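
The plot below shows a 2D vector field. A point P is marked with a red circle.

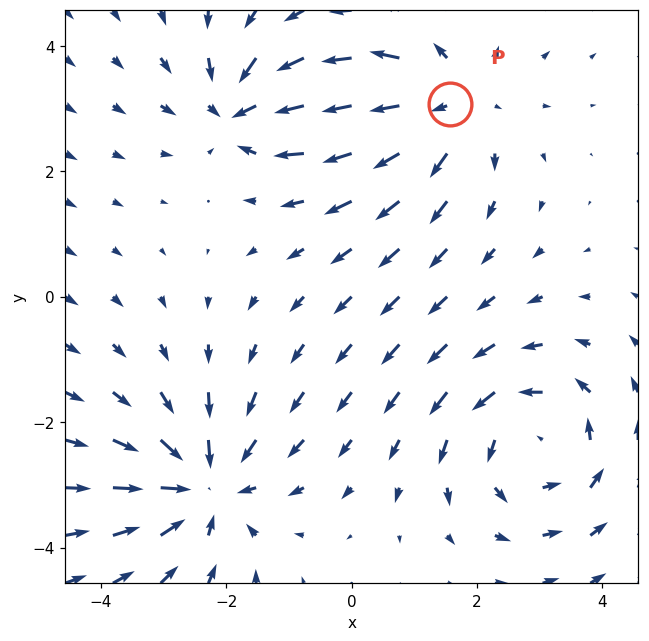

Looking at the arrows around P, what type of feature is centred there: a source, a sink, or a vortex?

source

At P (1.6, 3.1) the arrows spread outward. Divergence about +4, curl ≈0 — positive divergence with near-zero curl is a source.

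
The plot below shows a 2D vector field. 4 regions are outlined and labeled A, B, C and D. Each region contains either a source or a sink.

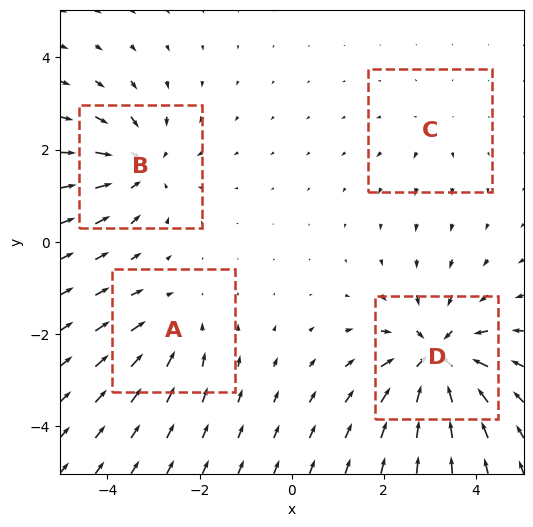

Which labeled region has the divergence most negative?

Divergence at each region's feature centre — A: about -3, B: about -5, C: about +2, D: about -7. Region D is most negative.

D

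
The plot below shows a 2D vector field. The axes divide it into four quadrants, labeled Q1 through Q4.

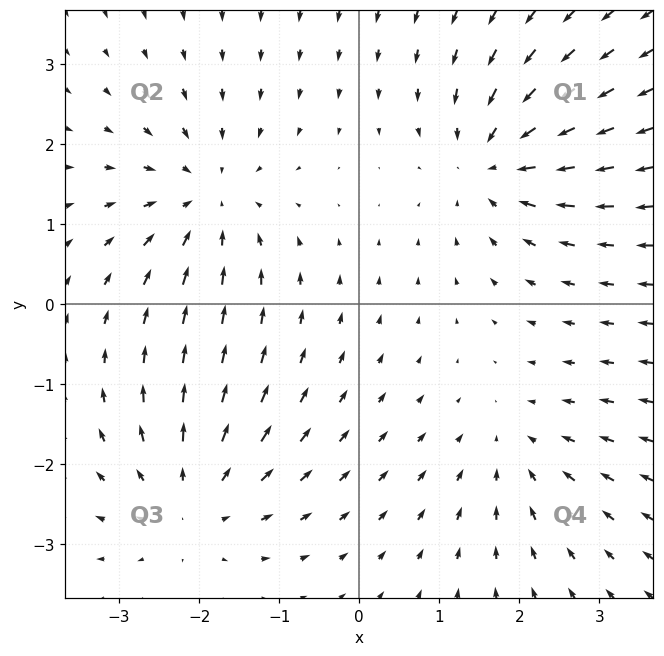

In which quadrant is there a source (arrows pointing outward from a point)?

Q3

The source sits at approximately (-2.1, -2.5), which lies in quadrant Q3. The divergence there is about +4, positive as expected for a source.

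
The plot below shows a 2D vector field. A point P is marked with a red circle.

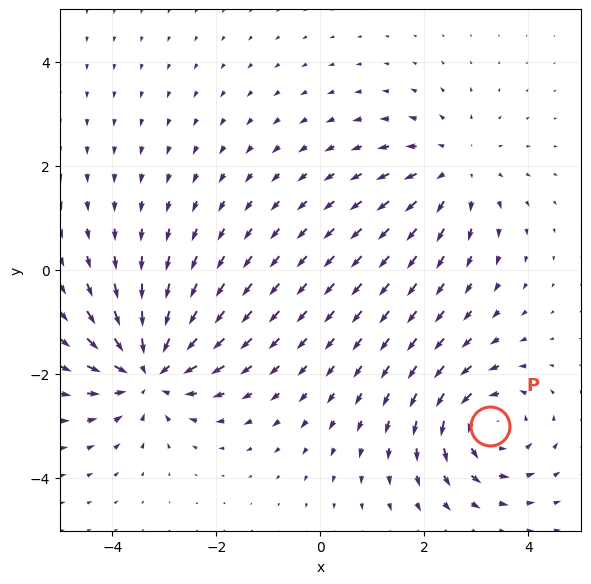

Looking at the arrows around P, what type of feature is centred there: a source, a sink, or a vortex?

vortex

At P (3.3, -3.0) the arrows circulate counterclockwise. Divergence ≈0, curl about +4 — near-zero divergence with nonzero curl is a vortex.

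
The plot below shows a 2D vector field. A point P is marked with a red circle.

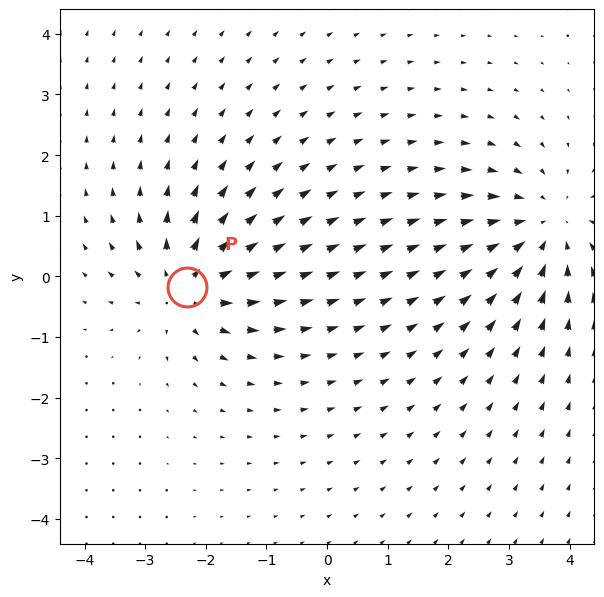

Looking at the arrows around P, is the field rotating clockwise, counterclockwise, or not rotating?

Near P at (-2.3, -0.2) the arrows show no circulation. The curl there is ≈0.

not rotating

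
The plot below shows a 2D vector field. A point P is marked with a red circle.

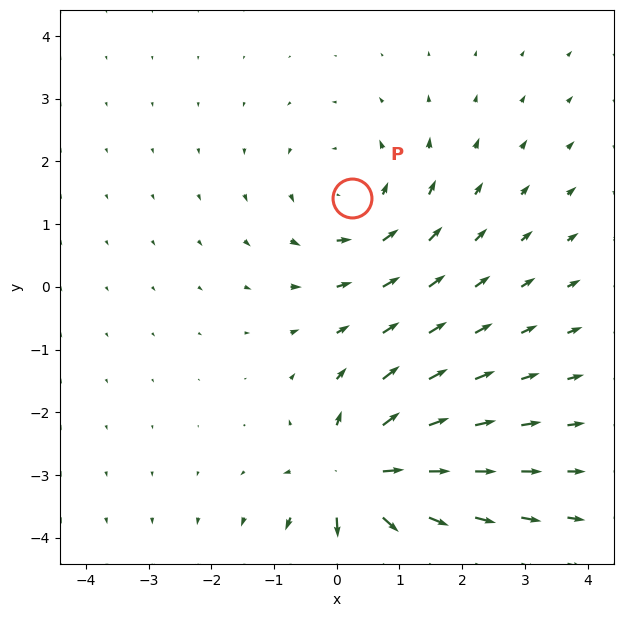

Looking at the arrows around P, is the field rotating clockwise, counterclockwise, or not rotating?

counterclockwise

Near P at (0.2, 1.4) the arrows circulate counterclockwise. The curl (z-component) there is about +2; positive curl means counterclockwise rotation.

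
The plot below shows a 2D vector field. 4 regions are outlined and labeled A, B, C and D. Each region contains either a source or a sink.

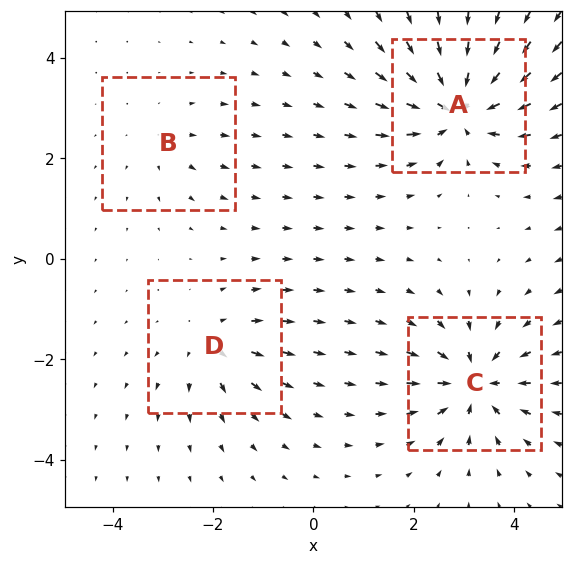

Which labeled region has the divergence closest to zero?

B

Divergence at each region's feature centre — A: about -8, B: about +2, C: about -6, D: about +4. Region B is closest to zero.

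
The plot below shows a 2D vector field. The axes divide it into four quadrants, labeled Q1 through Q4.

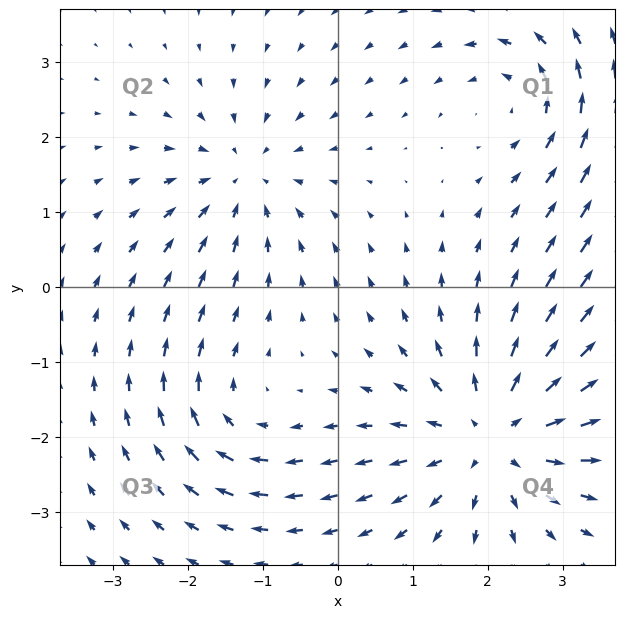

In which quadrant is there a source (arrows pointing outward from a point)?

Q4

The source sits at approximately (2.1, -2.0), which lies in quadrant Q4. The divergence there is about +5, positive as expected for a source.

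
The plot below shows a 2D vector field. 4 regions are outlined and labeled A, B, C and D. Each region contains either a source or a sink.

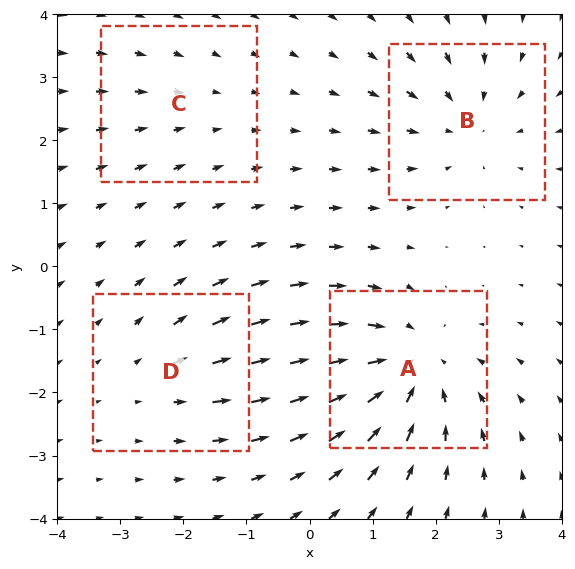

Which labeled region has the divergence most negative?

A

Divergence at each region's feature centre — A: about -6, B: about -4, C: about -2, D: about +3. Region A is most negative.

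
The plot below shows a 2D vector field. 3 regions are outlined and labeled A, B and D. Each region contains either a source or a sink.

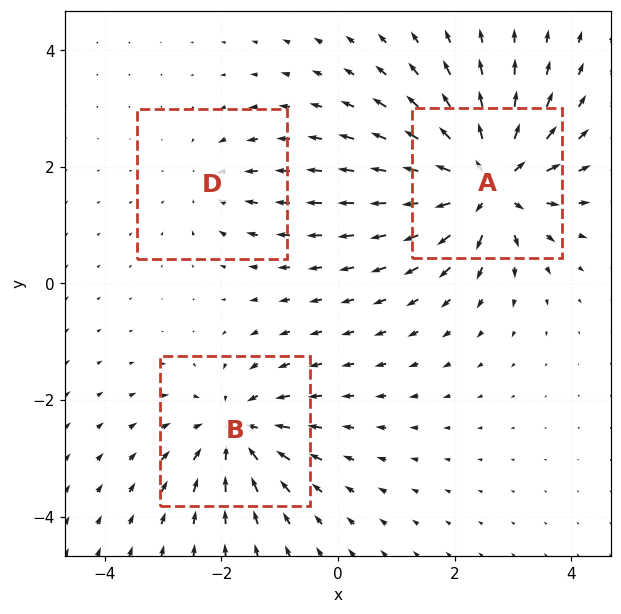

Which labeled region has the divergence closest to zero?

D

Divergence at each region's feature centre — A: about +6, B: about -4, D: about -2. Region D is closest to zero.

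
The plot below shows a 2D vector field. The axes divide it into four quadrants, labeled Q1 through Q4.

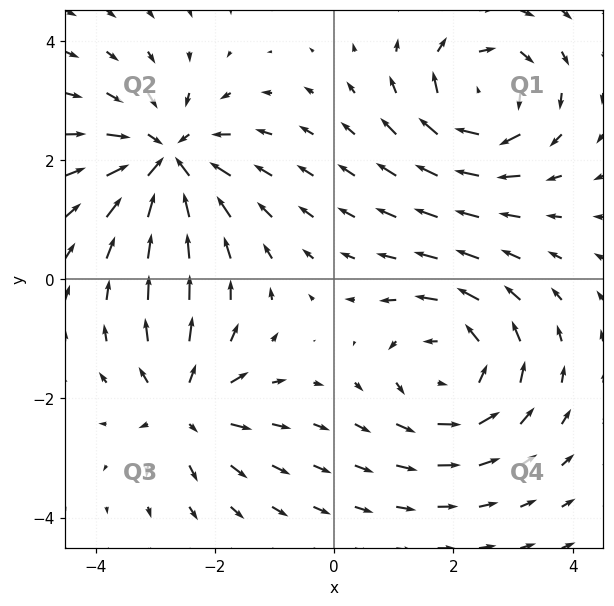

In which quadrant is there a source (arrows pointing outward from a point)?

Q3

The source sits at approximately (-2.5, -2.1), which lies in quadrant Q3. The divergence there is about +4, positive as expected for a source.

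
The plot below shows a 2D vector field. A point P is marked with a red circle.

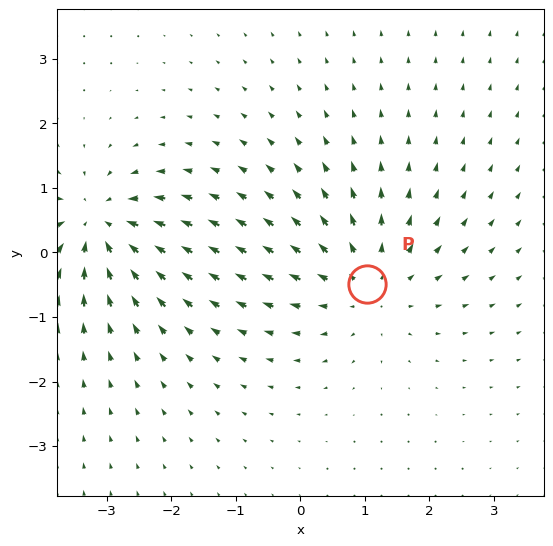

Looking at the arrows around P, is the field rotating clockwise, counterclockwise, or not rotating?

not rotating

Near P at (1.0, -0.5) the arrows show no circulation. The curl there is ≈0.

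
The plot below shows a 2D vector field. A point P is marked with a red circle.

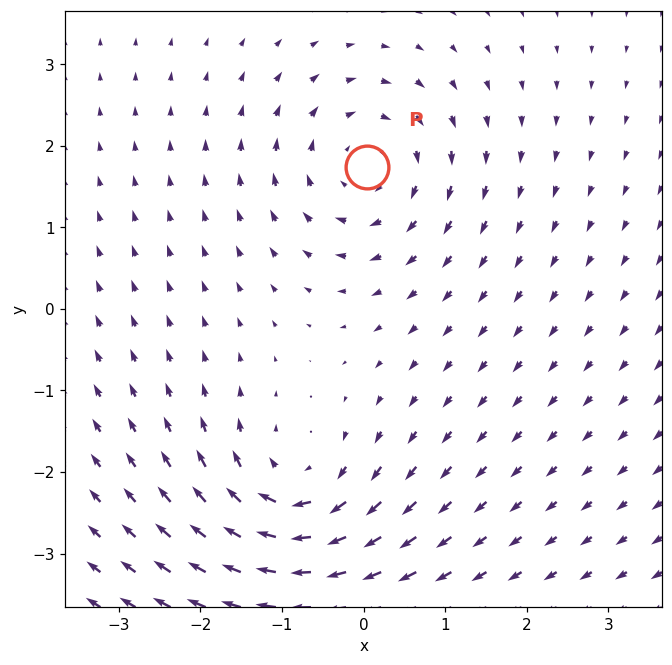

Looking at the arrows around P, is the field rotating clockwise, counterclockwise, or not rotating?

Near P at (0.0, 1.7) the arrows circulate clockwise. The curl (z-component) there is about -5; negative curl means clockwise rotation.

clockwise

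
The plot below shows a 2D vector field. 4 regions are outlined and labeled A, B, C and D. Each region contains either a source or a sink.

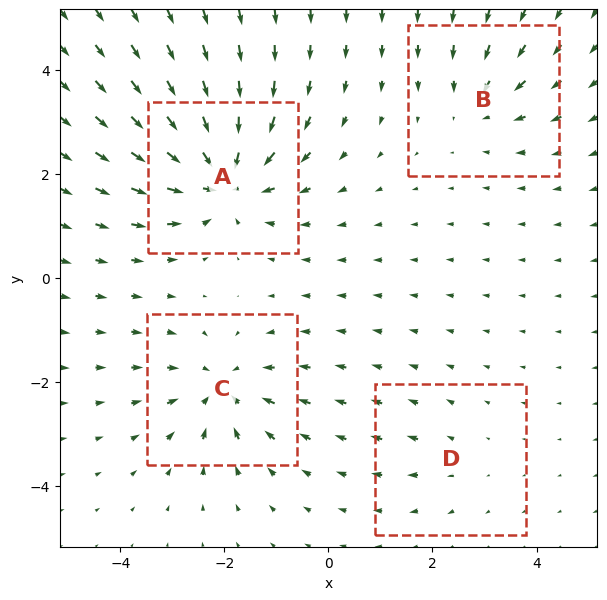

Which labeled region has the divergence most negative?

Divergence at each region's feature centre — A: about -8, B: about -4, C: about -5, D: about +2. Region A is most negative.

A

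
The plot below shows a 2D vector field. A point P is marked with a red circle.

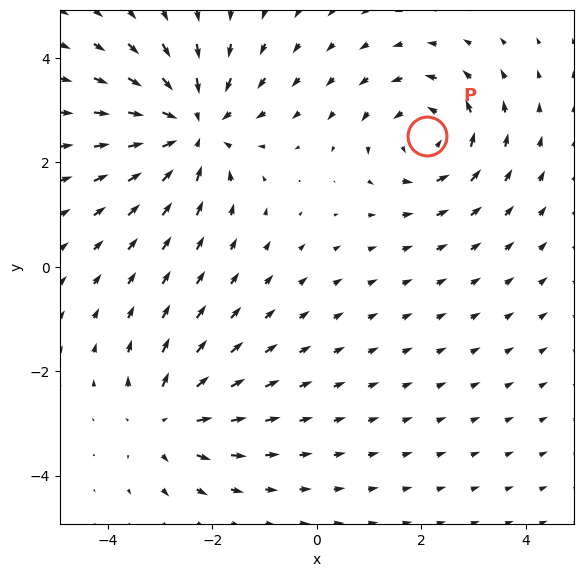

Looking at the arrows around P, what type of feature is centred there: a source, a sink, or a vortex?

At P (2.1, 2.5) the arrows circulate counterclockwise. Divergence ≈0, curl about +4 — near-zero divergence with nonzero curl is a vortex.

vortex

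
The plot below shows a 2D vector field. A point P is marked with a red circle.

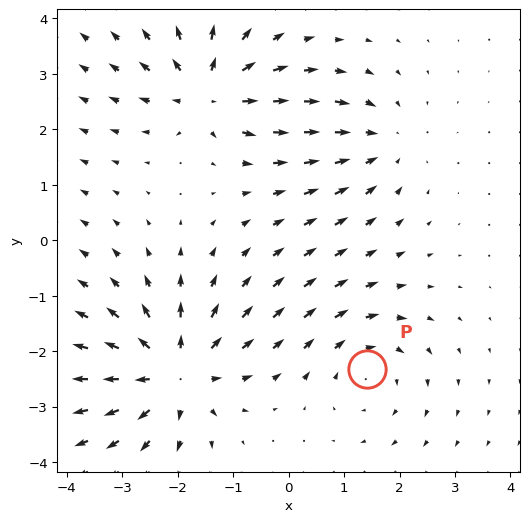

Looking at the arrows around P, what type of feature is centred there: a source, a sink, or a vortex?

At P (1.4, -2.3) the arrows circulate clockwise. Divergence ≈0, curl about -3 — near-zero divergence with nonzero curl is a vortex.

vortex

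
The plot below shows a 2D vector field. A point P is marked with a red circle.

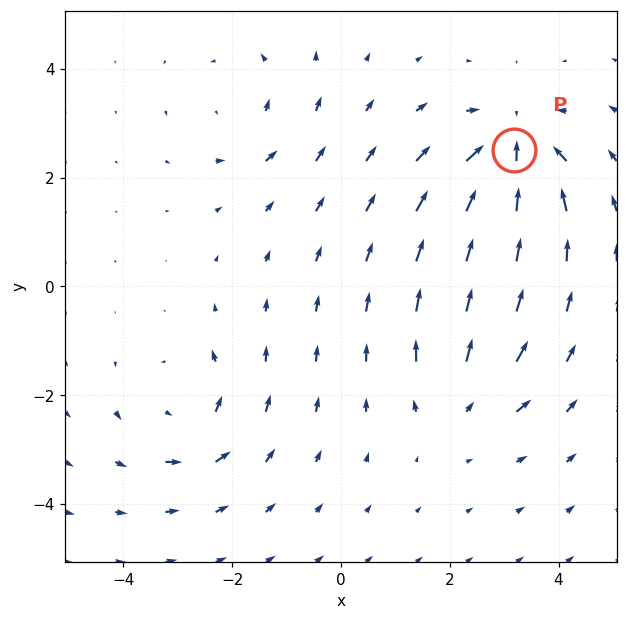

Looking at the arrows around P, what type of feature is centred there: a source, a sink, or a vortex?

At P (3.2, 2.5) the arrows converge inward. Divergence about -7, curl ≈0 — negative divergence with near-zero curl is a sink.

sink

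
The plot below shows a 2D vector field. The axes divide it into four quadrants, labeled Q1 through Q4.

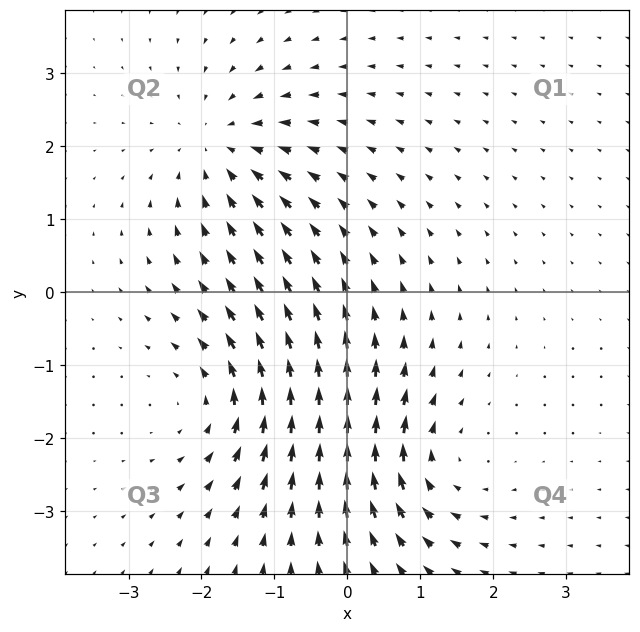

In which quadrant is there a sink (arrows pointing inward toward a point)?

Q2

The sink sits at approximately (-1.7, 2.0), which lies in quadrant Q2. The divergence there is about -4, negative as expected for a sink.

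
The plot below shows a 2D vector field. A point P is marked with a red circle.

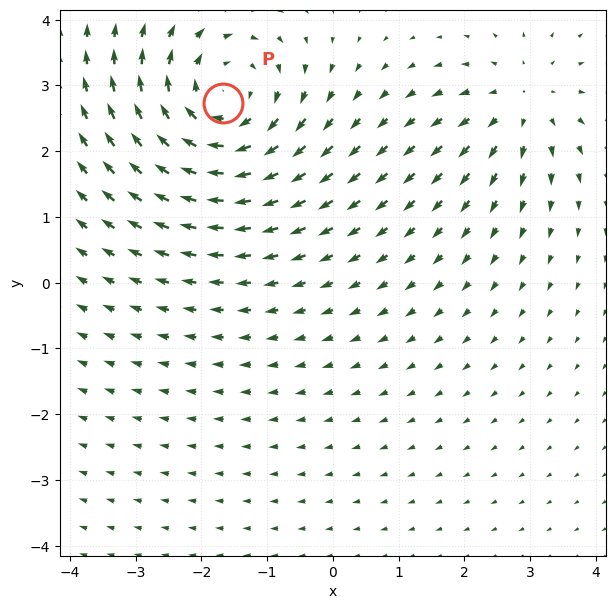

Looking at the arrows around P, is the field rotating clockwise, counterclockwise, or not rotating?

Near P at (-1.7, 2.7) the arrows circulate clockwise. The curl (z-component) there is about -4; negative curl means clockwise rotation.

clockwise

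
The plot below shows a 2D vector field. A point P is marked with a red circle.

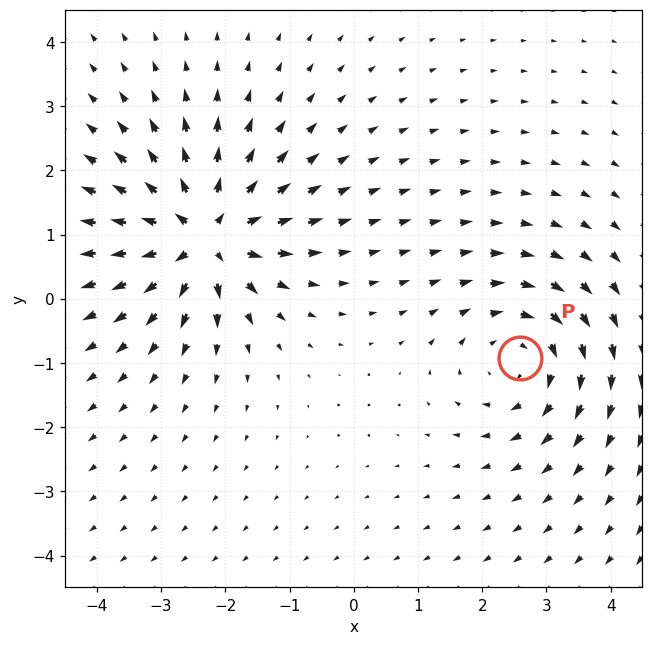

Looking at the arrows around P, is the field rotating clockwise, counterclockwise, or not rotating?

clockwise

Near P at (2.6, -0.9) the arrows circulate clockwise. The curl (z-component) there is about -3; negative curl means clockwise rotation.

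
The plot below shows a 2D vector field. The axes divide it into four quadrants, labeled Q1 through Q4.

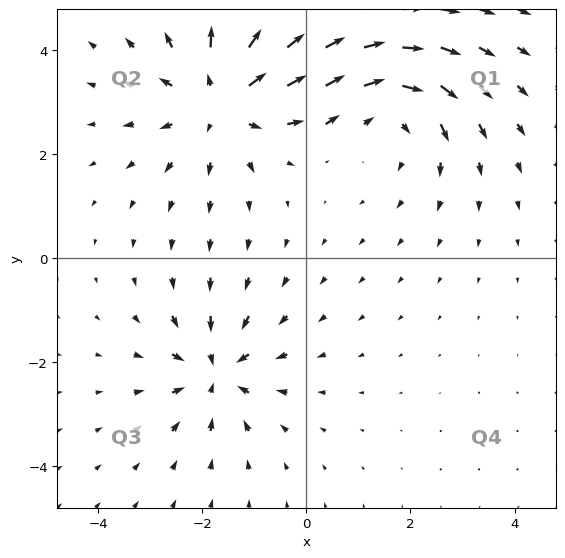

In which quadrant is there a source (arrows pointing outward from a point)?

The source sits at approximately (-1.6, 3.1), which lies in quadrant Q2. The divergence there is about +3, positive as expected for a source.

Q2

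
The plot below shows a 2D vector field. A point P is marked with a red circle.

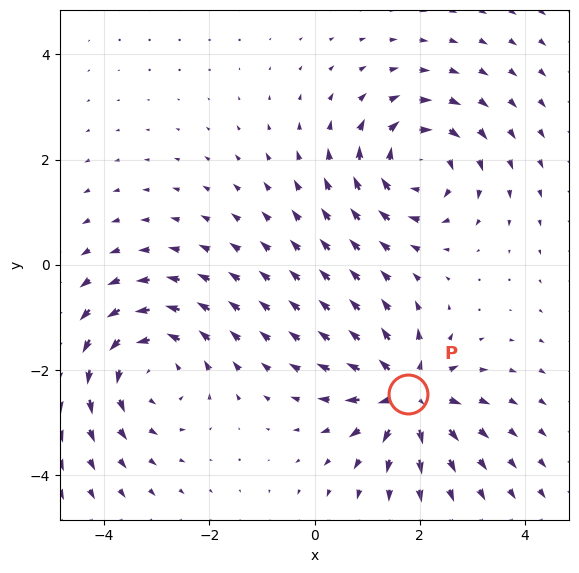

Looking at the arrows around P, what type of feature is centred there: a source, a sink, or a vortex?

source

At P (1.8, -2.5) the arrows spread outward. Divergence about +5, curl ≈0 — positive divergence with near-zero curl is a source.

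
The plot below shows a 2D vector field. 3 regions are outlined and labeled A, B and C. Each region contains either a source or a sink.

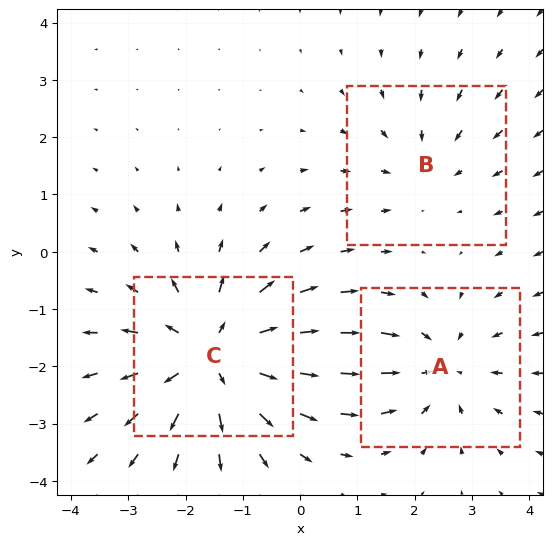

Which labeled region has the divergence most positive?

Divergence at each region's feature centre — A: about -3, B: about -2, C: about +4. Region C is most positive.

C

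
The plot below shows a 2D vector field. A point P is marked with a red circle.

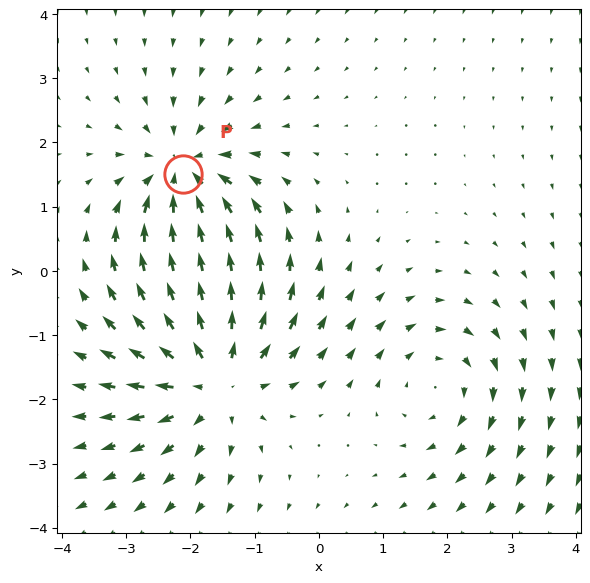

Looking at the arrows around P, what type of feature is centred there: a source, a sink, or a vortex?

At P (-2.1, 1.5) the arrows converge inward. Divergence about -4, curl ≈0 — negative divergence with near-zero curl is a sink.

sink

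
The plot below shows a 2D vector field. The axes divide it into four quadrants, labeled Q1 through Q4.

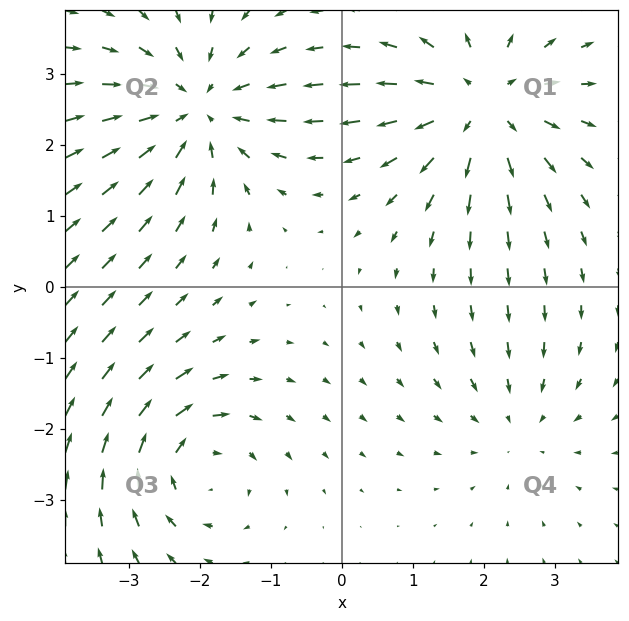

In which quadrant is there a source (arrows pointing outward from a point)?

The source sits at approximately (2.0, 2.6), which lies in quadrant Q1. The divergence there is about +5, positive as expected for a source.

Q1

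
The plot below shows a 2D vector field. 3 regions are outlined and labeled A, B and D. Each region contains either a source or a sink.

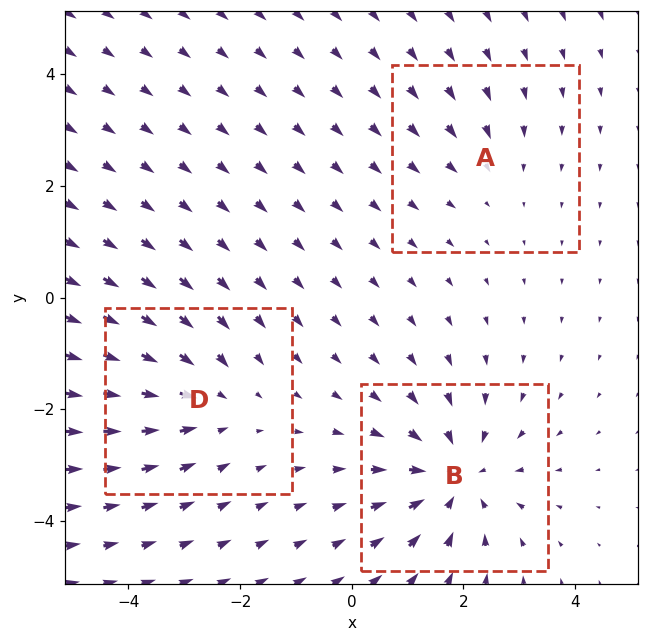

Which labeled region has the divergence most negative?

B

Divergence at each region's feature centre — A: about -2, B: about -4, D: about -3. Region B is most negative.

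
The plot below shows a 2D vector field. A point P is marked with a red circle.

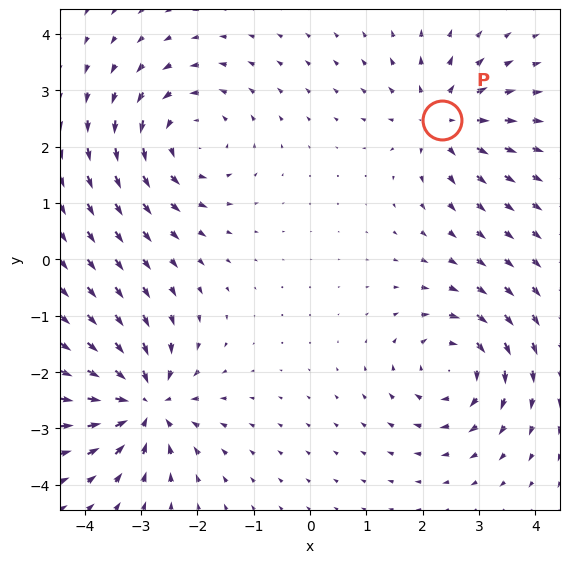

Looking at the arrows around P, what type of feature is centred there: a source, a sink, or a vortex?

At P (2.3, 2.5) the arrows spread outward. Divergence about +4, curl ≈0 — positive divergence with near-zero curl is a source.

source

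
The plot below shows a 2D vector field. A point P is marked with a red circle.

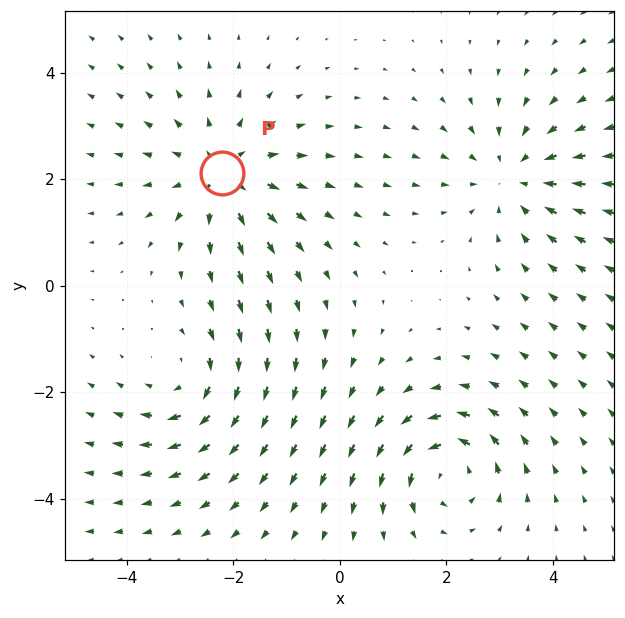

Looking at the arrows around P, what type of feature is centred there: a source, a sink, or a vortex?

At P (-2.2, 2.1) the arrows spread outward. Divergence about +3, curl ≈0 — positive divergence with near-zero curl is a source.

source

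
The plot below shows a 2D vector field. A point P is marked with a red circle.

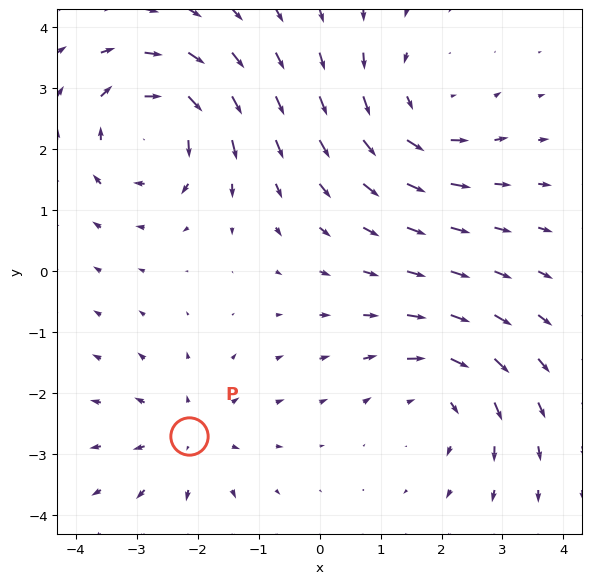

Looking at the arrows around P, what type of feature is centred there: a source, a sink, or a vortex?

source

At P (-2.1, -2.7) the arrows spread outward. Divergence about +3, curl ≈0 — positive divergence with near-zero curl is a source.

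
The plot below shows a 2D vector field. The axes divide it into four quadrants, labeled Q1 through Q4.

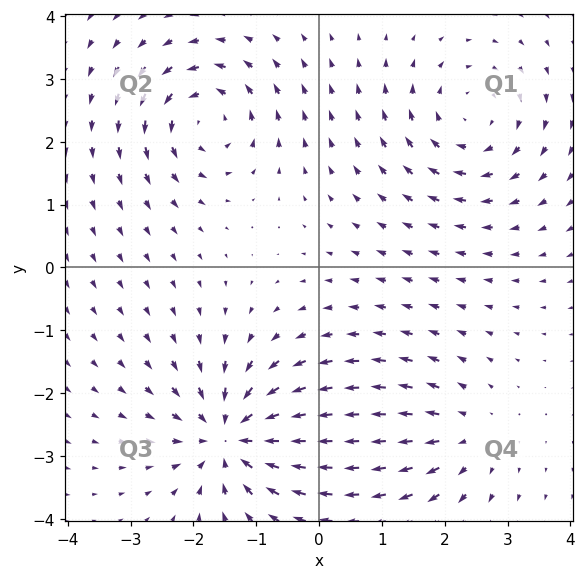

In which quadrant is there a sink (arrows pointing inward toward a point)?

Q3

The sink sits at approximately (-1.4, -2.7), which lies in quadrant Q3. The divergence there is about -6, negative as expected for a sink.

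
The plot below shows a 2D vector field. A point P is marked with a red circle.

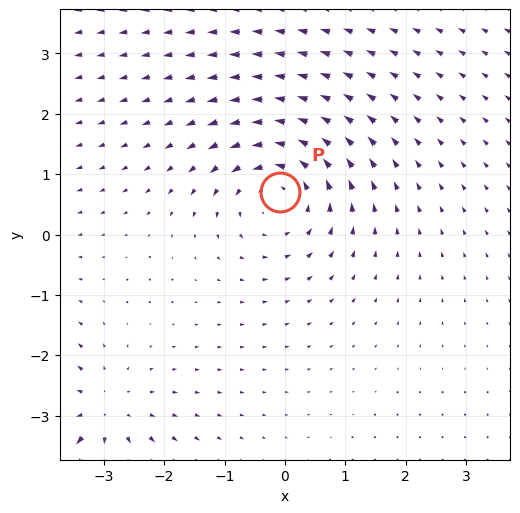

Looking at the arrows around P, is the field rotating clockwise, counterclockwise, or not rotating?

Near P at (-0.1, 0.7) the arrows circulate counterclockwise. The curl (z-component) there is about +3; positive curl means counterclockwise rotation.

counterclockwise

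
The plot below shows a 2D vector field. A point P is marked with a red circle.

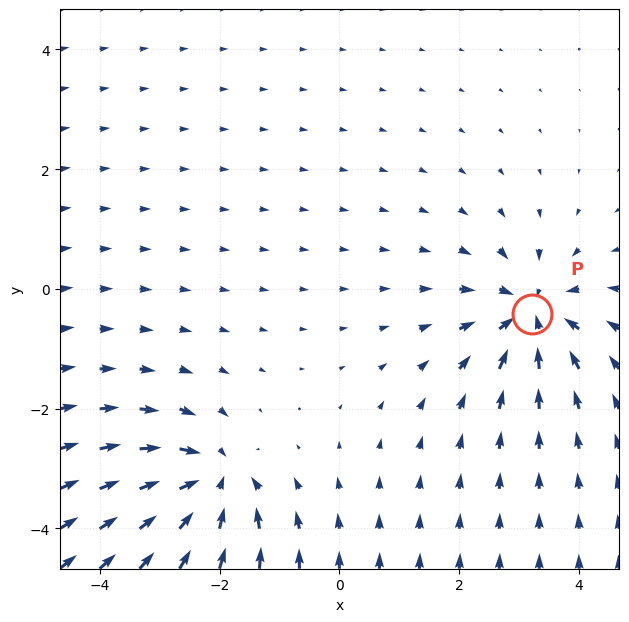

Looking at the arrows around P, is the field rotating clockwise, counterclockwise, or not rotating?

Near P at (3.2, -0.4) the arrows show no circulation. The curl there is ≈0.

not rotating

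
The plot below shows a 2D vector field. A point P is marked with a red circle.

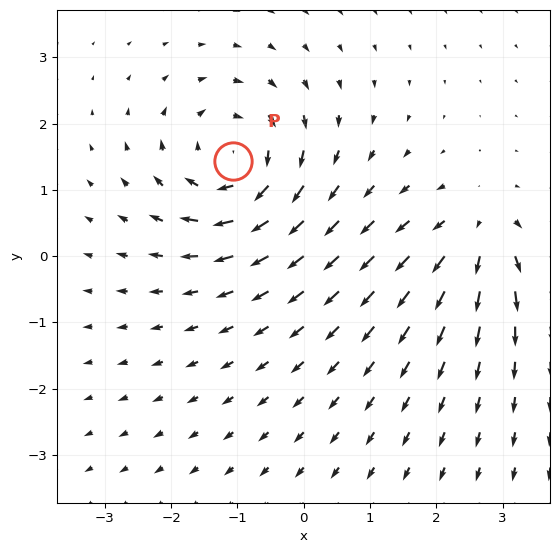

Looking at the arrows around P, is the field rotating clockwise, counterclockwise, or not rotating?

Near P at (-1.1, 1.4) the arrows circulate clockwise. The curl (z-component) there is about -4; negative curl means clockwise rotation.

clockwise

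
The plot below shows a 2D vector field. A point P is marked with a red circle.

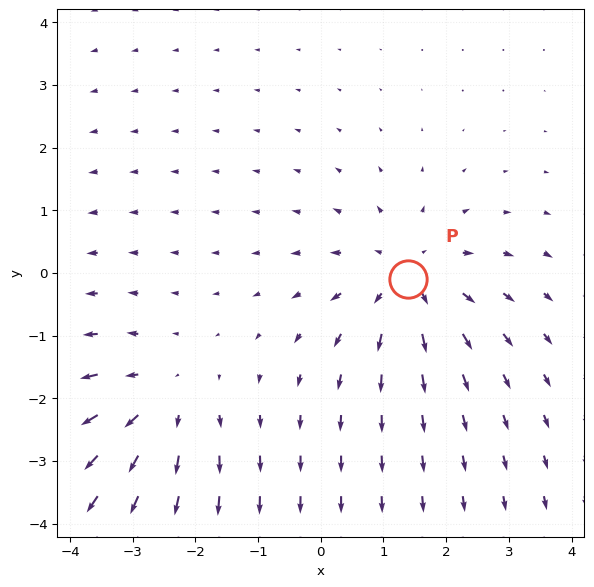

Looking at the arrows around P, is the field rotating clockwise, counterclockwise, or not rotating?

Near P at (1.4, -0.1) the arrows show no circulation. The curl there is ≈0.

not rotating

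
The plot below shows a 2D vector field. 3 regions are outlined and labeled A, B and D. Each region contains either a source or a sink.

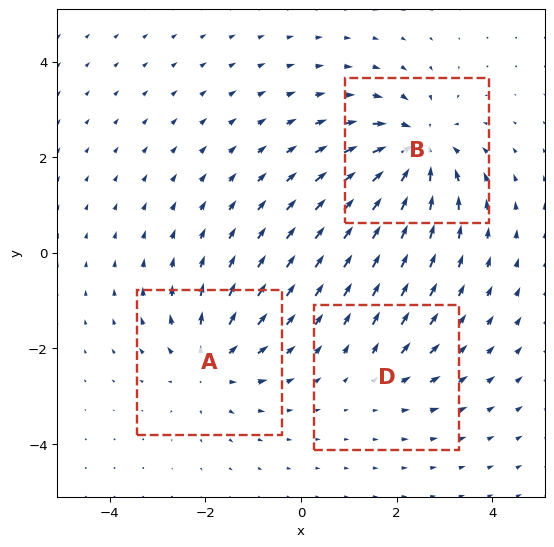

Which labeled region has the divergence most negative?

B

Divergence at each region's feature centre — A: about +3, B: about -5, D: about +2. Region B is most negative.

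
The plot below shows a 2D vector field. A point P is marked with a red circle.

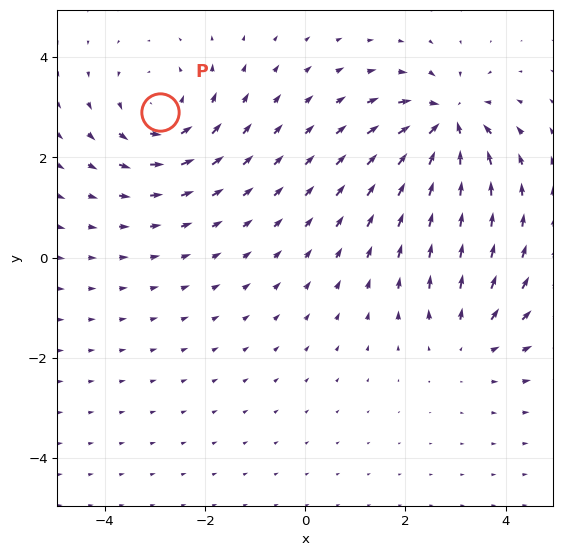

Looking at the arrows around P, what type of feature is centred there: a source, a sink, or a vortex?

At P (-2.9, 2.9) the arrows circulate counterclockwise. Divergence ≈0, curl about +3 — near-zero divergence with nonzero curl is a vortex.

vortex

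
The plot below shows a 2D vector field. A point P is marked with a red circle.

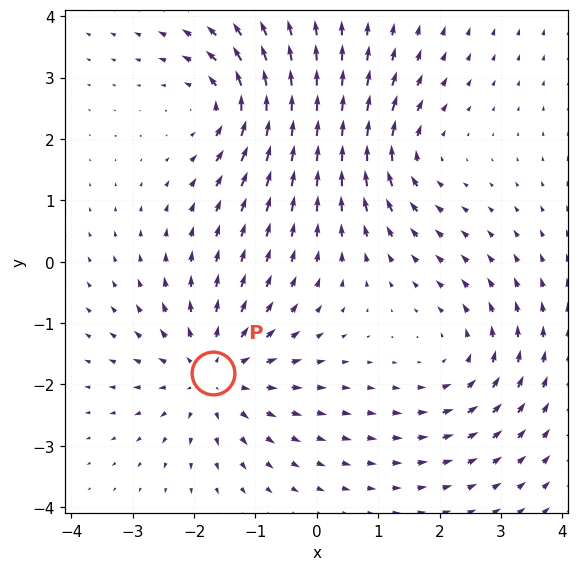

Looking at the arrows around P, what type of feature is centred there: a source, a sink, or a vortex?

At P (-1.7, -1.8) the arrows spread outward. Divergence about +5, curl ≈0 — positive divergence with near-zero curl is a source.

source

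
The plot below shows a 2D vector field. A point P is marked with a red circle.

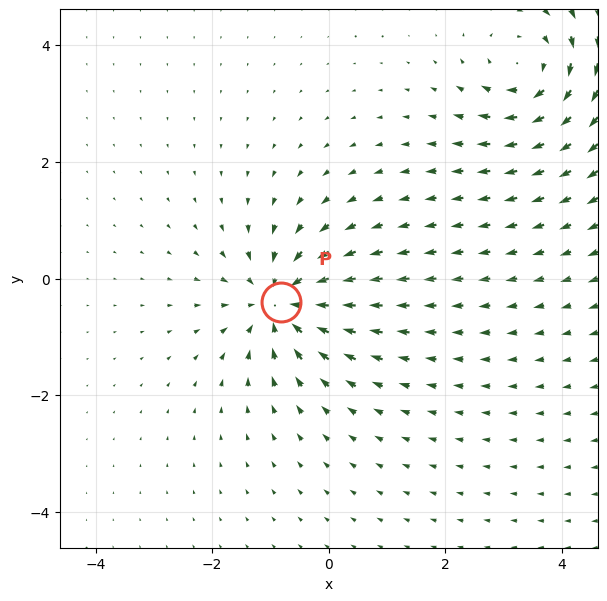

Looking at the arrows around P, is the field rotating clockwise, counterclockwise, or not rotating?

not rotating

Near P at (-0.8, -0.4) the arrows show no circulation. The curl there is ≈0.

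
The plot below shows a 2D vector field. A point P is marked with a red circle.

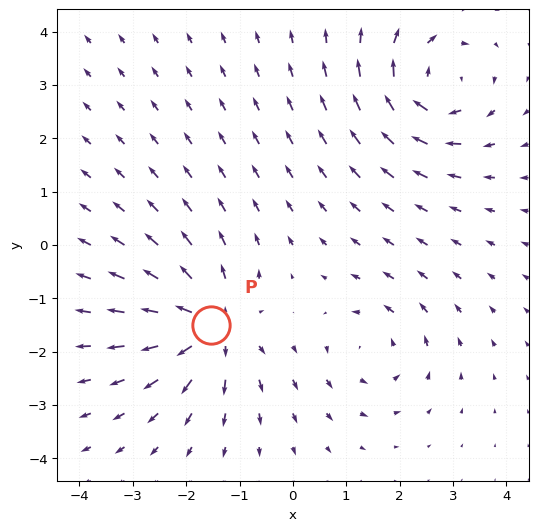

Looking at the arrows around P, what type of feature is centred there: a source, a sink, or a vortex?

At P (-1.5, -1.5) the arrows spread outward. Divergence about +5, curl ≈0 — positive divergence with near-zero curl is a source.

source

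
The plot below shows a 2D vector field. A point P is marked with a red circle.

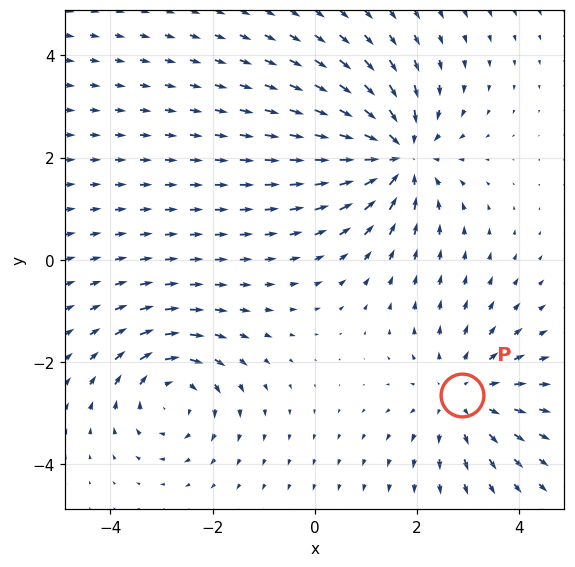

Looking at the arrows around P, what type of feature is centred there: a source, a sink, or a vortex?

source

At P (2.9, -2.6) the arrows spread outward. Divergence about +2, curl ≈0 — positive divergence with near-zero curl is a source.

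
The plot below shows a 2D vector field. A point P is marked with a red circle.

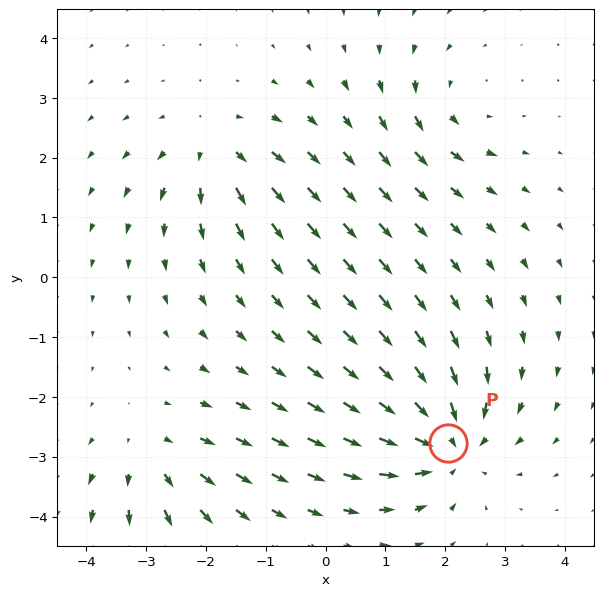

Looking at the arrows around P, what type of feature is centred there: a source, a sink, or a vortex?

sink

At P (2.0, -2.8) the arrows converge inward. Divergence about -5, curl ≈0 — negative divergence with near-zero curl is a sink.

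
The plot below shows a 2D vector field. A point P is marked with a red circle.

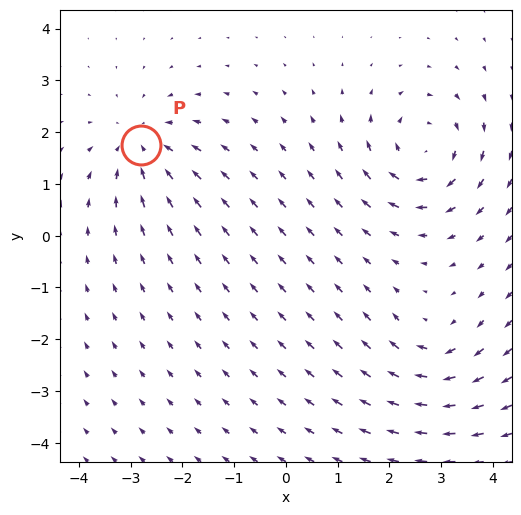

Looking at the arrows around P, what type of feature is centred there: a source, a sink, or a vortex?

At P (-2.8, 1.7) the arrows converge inward. Divergence about -3, curl ≈0 — negative divergence with near-zero curl is a sink.

sink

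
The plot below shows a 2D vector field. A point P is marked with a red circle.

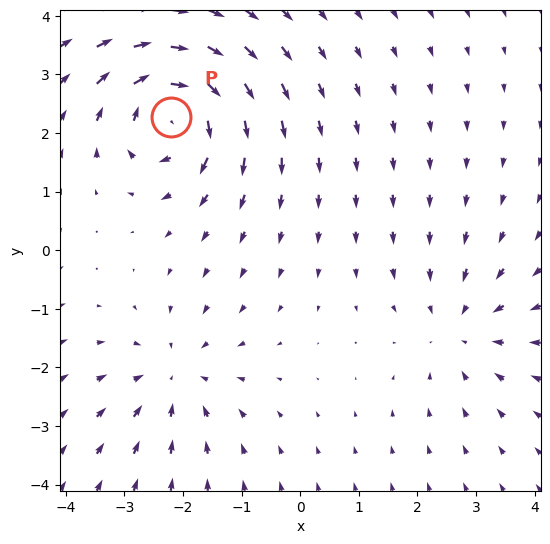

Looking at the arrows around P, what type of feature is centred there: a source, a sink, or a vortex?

vortex

At P (-2.2, 2.3) the arrows circulate clockwise. Divergence ≈0, curl about -7 — near-zero divergence with nonzero curl is a vortex.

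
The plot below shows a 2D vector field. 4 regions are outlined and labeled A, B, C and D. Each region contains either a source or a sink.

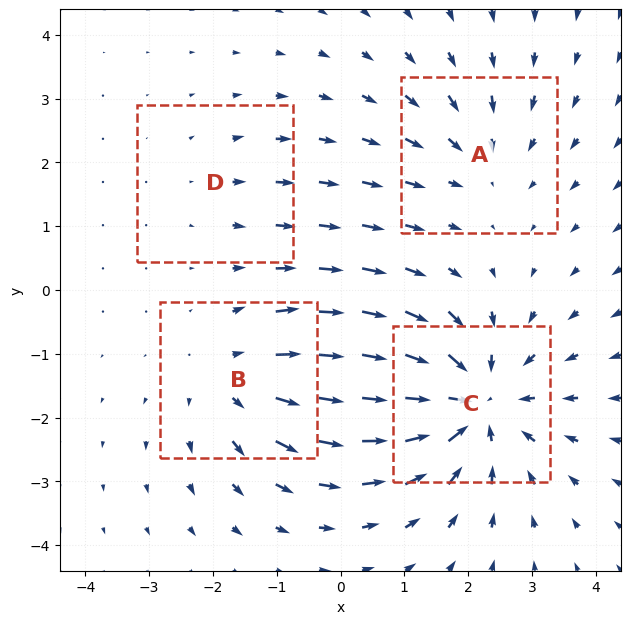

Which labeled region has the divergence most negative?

C

Divergence at each region's feature centre — A: about -3, B: about +4, C: about -6, D: about +2. Region C is most negative.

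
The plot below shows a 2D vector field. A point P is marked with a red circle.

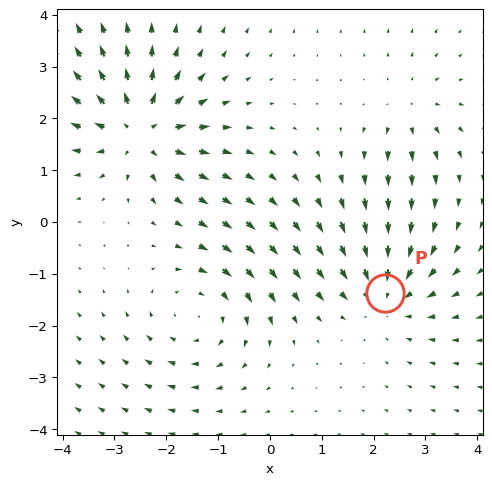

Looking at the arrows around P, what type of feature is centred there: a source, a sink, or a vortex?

At P (2.2, -1.4) the arrows converge inward. Divergence about -4, curl ≈0 — negative divergence with near-zero curl is a sink.

sink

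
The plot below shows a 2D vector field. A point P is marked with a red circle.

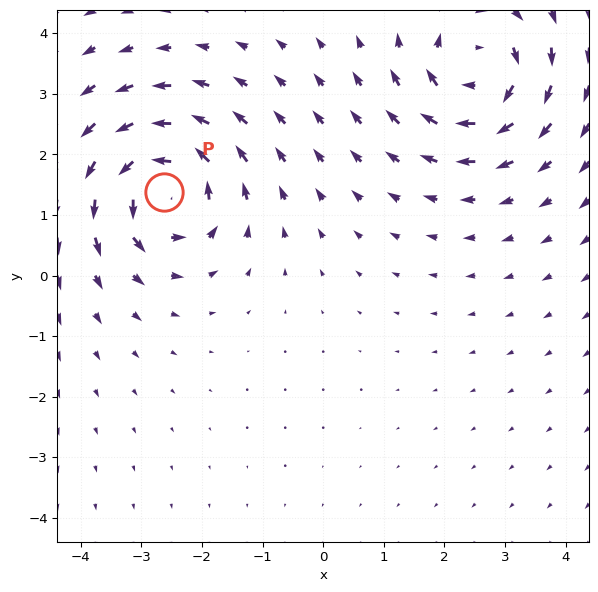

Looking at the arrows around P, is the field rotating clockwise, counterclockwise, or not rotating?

Near P at (-2.6, 1.4) the arrows circulate counterclockwise. The curl (z-component) there is about +7; positive curl means counterclockwise rotation.

counterclockwise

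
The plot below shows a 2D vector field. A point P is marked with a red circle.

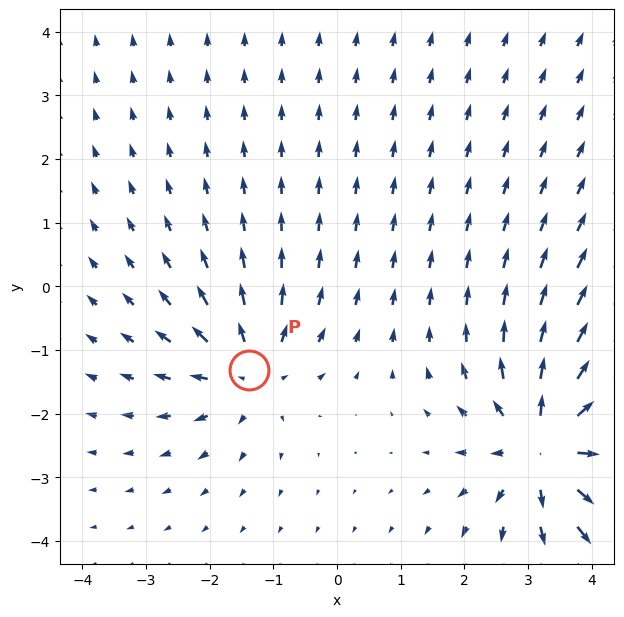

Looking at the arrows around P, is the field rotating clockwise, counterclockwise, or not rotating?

not rotating

Near P at (-1.4, -1.3) the arrows show no circulation. The curl there is ≈0.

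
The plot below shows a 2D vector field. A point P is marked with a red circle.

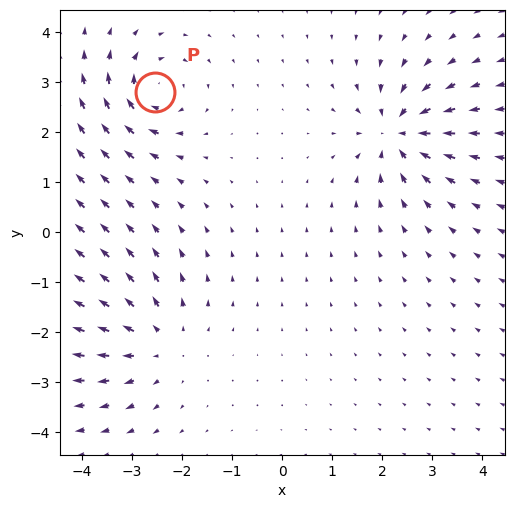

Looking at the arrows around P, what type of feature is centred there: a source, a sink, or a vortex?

vortex

At P (-2.5, 2.8) the arrows circulate clockwise. Divergence ≈0, curl about -4 — near-zero divergence with nonzero curl is a vortex.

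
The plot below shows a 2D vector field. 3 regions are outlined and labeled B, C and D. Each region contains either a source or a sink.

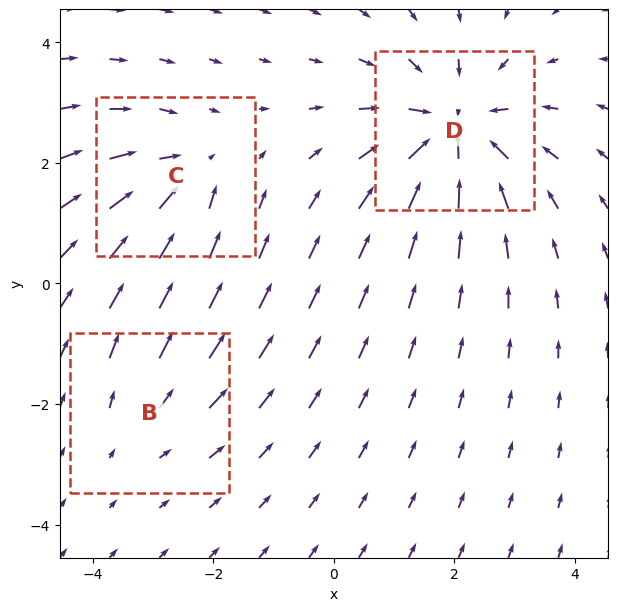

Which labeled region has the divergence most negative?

Divergence at each region's feature centre — B: about +2, C: about -3, D: about -5. Region D is most negative.

D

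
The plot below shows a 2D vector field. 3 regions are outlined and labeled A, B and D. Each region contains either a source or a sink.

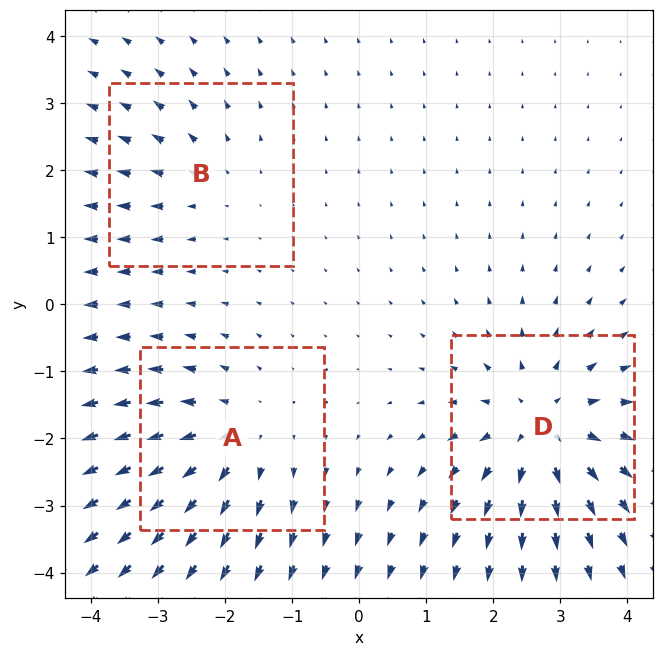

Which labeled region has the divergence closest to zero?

Divergence at each region's feature centre — A: about +3, B: about +2, D: about +4. Region B is closest to zero.

B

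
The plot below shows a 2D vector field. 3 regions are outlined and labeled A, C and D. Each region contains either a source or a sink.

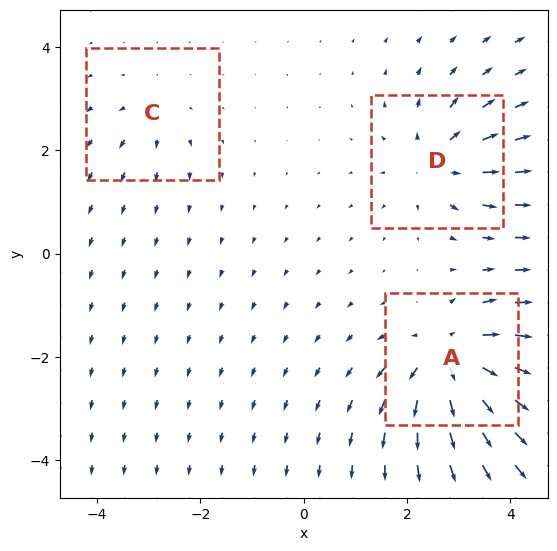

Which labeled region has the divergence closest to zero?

Divergence at each region's feature centre — A: about +6, C: about +2, D: about +4. Region C is closest to zero.

C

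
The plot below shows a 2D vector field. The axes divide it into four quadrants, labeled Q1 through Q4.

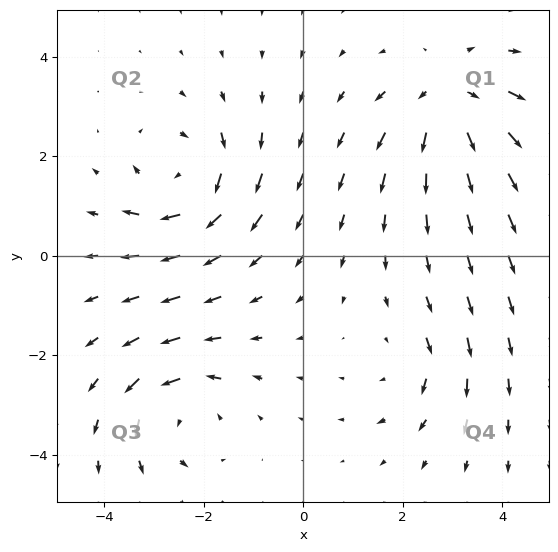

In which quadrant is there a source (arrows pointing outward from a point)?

Q1

The source sits at approximately (3.0, 3.2), which lies in quadrant Q1. The divergence there is about +5, positive as expected for a source.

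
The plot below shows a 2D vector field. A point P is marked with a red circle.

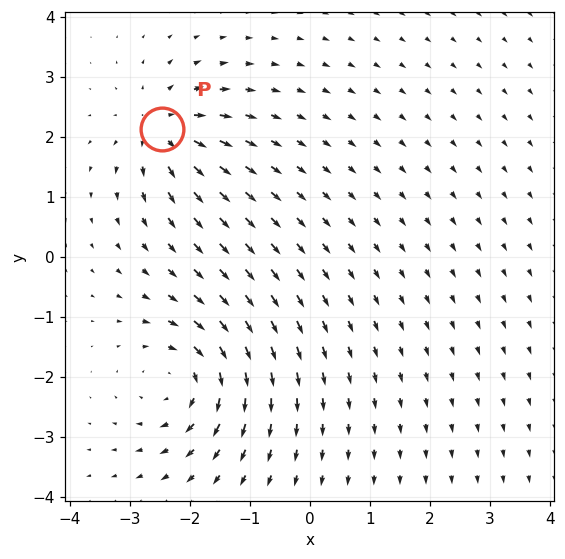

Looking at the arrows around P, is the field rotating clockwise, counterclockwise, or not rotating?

Near P at (-2.5, 2.1) the arrows show no circulation. The curl there is ≈0.

not rotating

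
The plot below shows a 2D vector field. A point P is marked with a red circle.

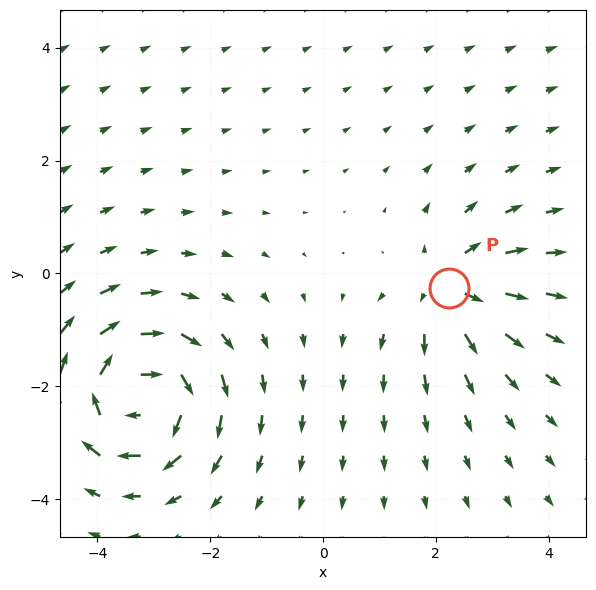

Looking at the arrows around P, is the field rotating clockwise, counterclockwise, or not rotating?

Near P at (2.2, -0.3) the arrows show no circulation. The curl there is ≈0.

not rotating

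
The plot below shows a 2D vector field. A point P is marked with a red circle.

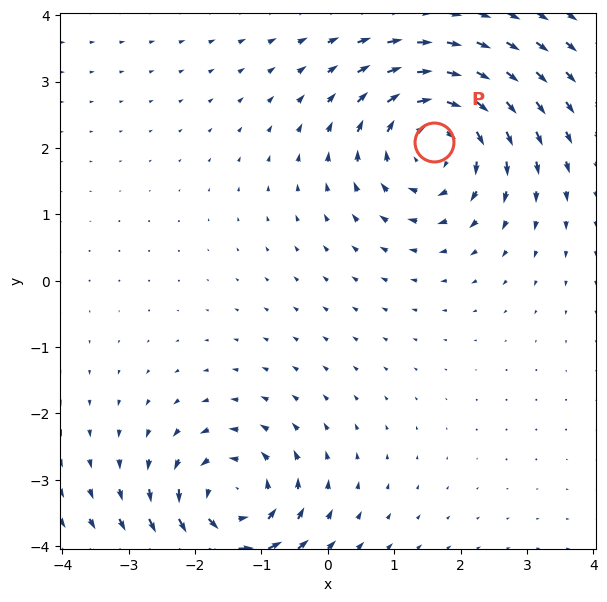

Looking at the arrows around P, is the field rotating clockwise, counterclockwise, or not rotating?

Near P at (1.6, 2.1) the arrows circulate clockwise. The curl (z-component) there is about -3; negative curl means clockwise rotation.

clockwise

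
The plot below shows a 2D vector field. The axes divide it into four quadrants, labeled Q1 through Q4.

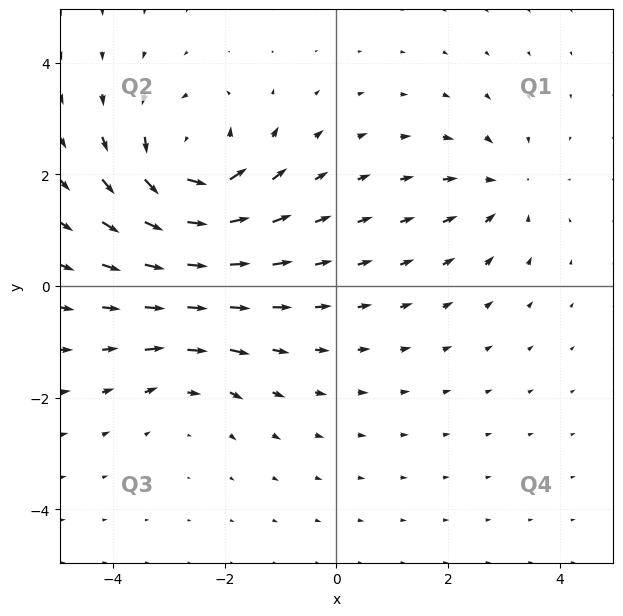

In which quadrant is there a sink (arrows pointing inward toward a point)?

Q1

The sink sits at approximately (3.0, 1.8), which lies in quadrant Q1. The divergence there is about -3, negative as expected for a sink.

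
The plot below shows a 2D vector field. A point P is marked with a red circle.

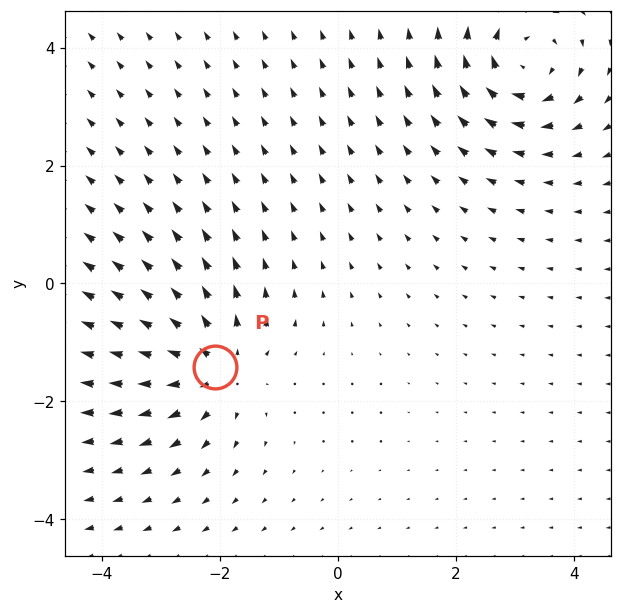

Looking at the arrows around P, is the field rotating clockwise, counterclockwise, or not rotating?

not rotating

Near P at (-2.1, -1.4) the arrows show no circulation. The curl there is ≈0.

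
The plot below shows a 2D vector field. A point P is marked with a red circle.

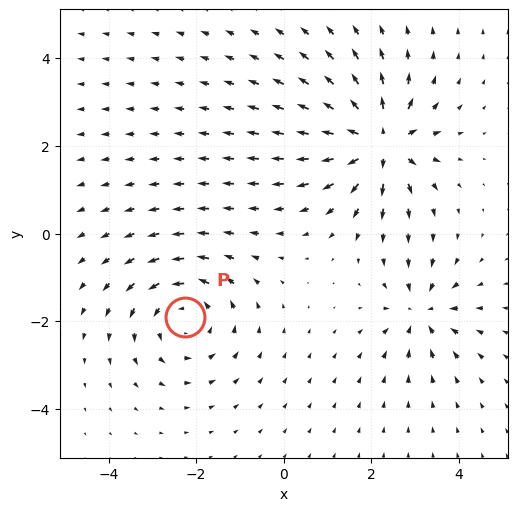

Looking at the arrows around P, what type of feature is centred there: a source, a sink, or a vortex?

At P (-2.3, -1.9) the arrows circulate counterclockwise. Divergence ≈0, curl about +4 — near-zero divergence with nonzero curl is a vortex.

vortex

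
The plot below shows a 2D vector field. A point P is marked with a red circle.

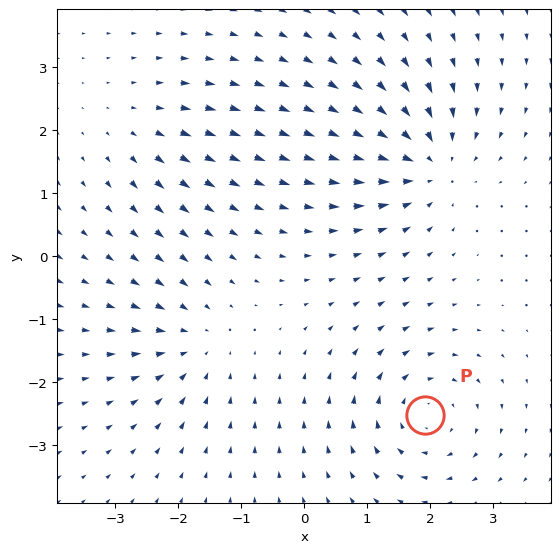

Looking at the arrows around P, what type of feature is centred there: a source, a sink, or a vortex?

vortex

At P (1.9, -2.5) the arrows circulate clockwise. Divergence ≈0, curl about -5 — near-zero divergence with nonzero curl is a vortex.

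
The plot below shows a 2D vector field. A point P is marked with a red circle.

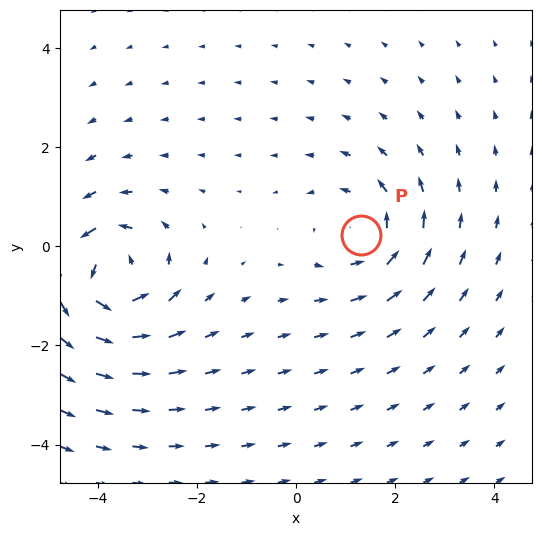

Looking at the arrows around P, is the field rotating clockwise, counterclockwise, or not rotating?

Near P at (1.3, 0.2) the arrows circulate counterclockwise. The curl (z-component) there is about +3; positive curl means counterclockwise rotation.

counterclockwise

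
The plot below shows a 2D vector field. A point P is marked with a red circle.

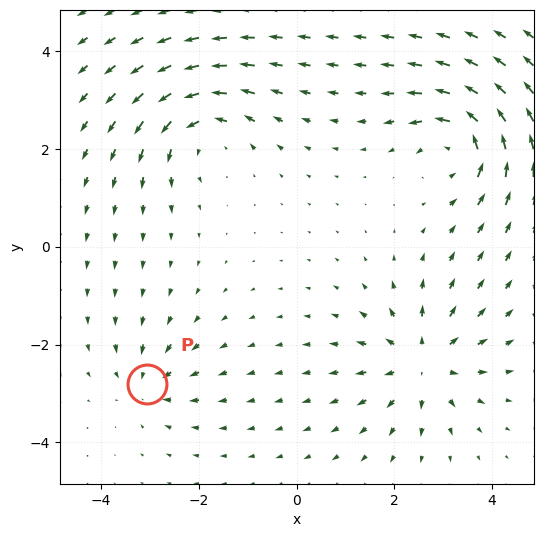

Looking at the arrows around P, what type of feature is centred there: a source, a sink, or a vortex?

sink

At P (-3.1, -2.8) the arrows converge inward. Divergence about -4, curl ≈0 — negative divergence with near-zero curl is a sink.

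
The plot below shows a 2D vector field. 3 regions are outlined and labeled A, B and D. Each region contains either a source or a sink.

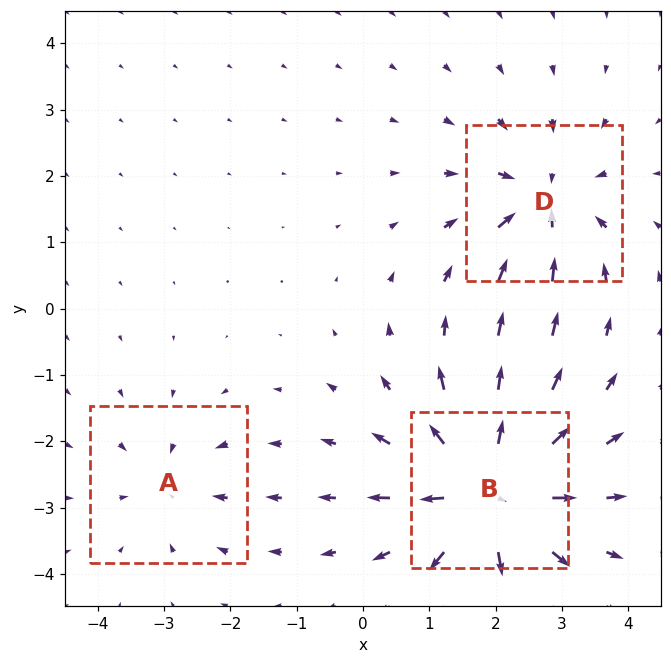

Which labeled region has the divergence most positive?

Divergence at each region's feature centre — A: about -3, B: about +6, D: about -4. Region B is most positive.

B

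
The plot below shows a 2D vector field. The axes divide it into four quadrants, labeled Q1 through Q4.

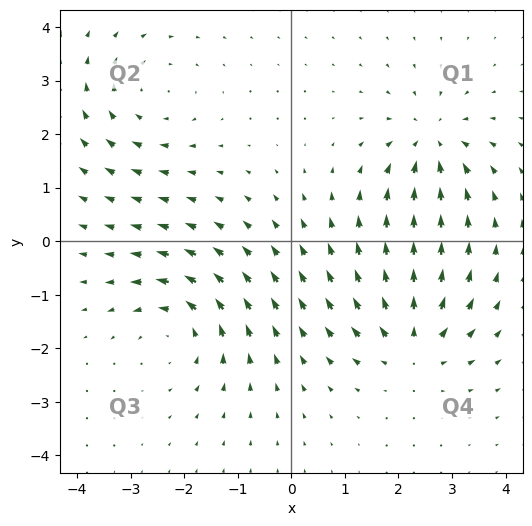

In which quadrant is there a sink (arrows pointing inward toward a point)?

Q1

The sink sits at approximately (2.6, 1.8), which lies in quadrant Q1. The divergence there is about -4, negative as expected for a sink.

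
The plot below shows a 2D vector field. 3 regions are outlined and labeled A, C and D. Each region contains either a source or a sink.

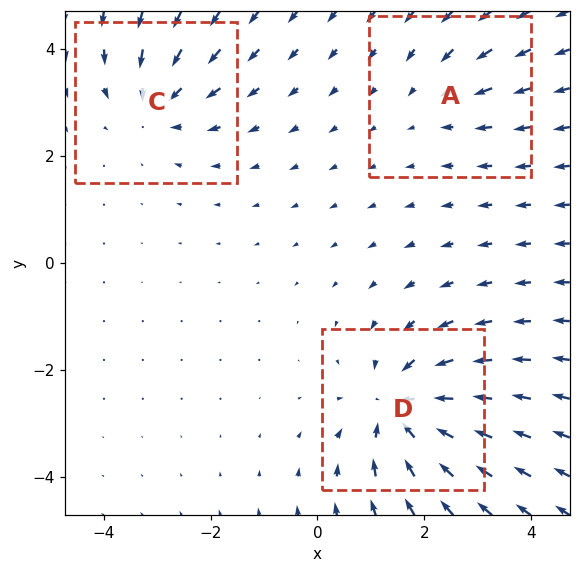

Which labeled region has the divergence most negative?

D

Divergence at each region's feature centre — A: about -2, C: about -3, D: about -5. Region D is most negative.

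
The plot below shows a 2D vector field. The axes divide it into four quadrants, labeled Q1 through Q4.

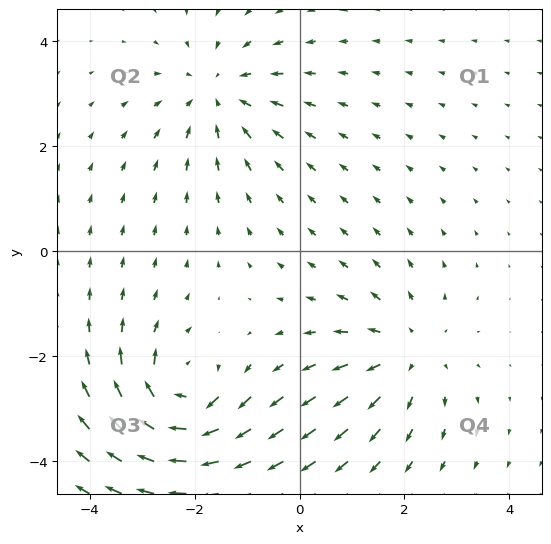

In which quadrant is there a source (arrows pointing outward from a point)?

The source sits at approximately (2.0, -1.9), which lies in quadrant Q4. The divergence there is about +3, positive as expected for a source.

Q4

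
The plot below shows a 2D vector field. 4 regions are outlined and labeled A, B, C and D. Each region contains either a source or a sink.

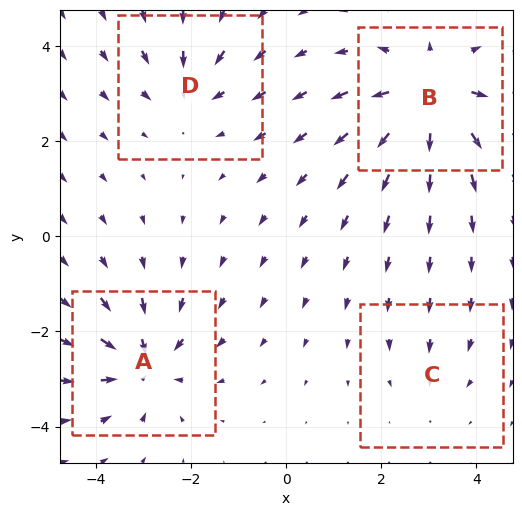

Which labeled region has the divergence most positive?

Divergence at each region's feature centre — A: about -6, B: about +7, C: about -2, D: about -4. Region B is most positive.

B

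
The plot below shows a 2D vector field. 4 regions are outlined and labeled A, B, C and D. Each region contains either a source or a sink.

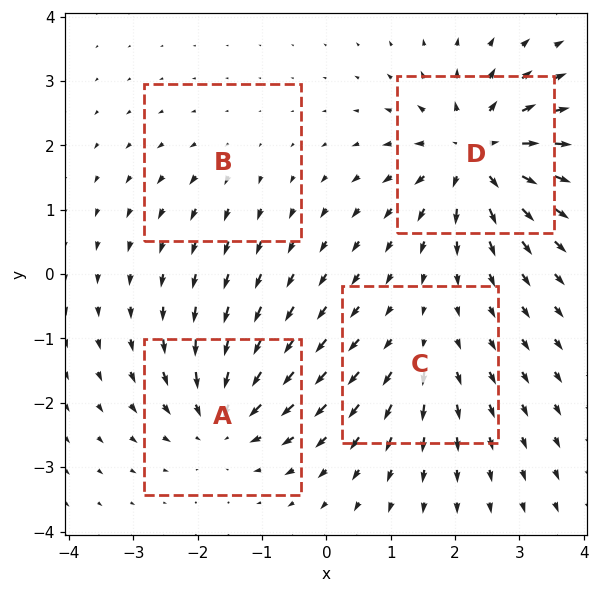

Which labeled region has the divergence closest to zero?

Divergence at each region's feature centre — A: about -6, B: about +2, C: about +4, D: about +8. Region B is closest to zero.

B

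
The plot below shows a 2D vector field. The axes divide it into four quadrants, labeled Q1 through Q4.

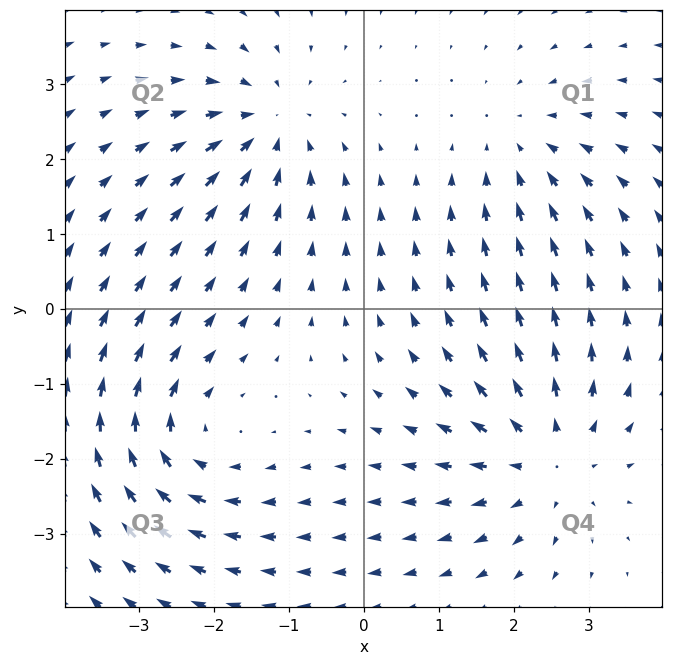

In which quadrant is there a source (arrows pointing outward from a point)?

The source sits at approximately (2.5, -2.0), which lies in quadrant Q4. The divergence there is about +4, positive as expected for a source.

Q4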